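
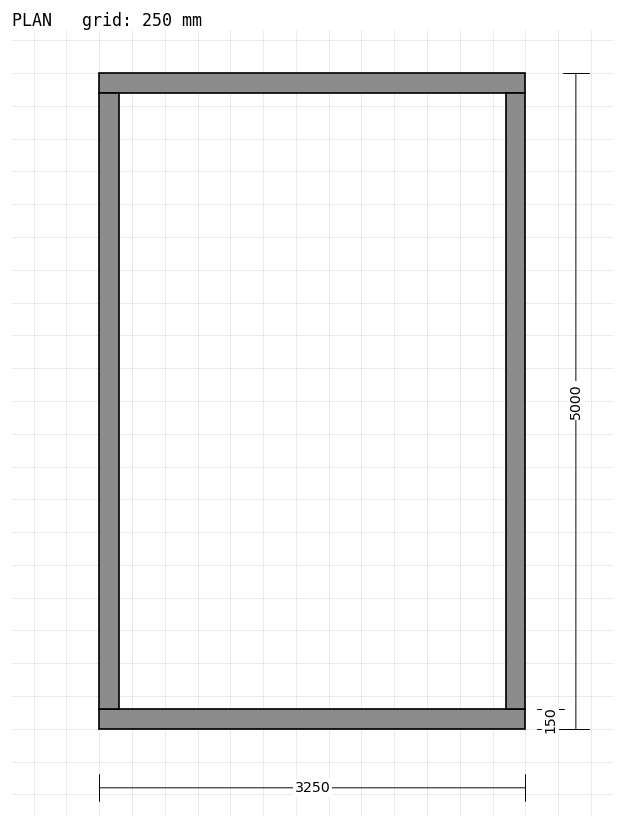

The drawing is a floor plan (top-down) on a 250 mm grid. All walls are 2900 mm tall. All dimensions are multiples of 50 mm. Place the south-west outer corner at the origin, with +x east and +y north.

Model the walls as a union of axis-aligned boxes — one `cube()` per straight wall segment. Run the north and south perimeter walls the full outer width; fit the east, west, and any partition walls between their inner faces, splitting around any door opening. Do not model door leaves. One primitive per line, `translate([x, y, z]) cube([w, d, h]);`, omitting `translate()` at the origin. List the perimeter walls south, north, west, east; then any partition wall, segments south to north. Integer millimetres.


cube([3250, 150, 2900]);
translate([0, 4850, 0]) cube([3250, 150, 2900]);
translate([0, 150, 0]) cube([150, 4700, 2900]);
translate([3100, 150, 0]) cube([150, 4700, 2900]);


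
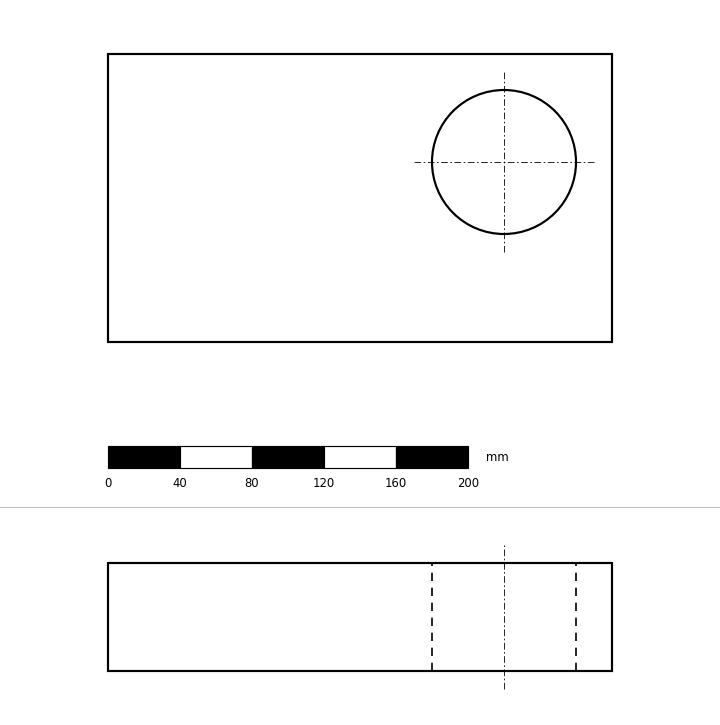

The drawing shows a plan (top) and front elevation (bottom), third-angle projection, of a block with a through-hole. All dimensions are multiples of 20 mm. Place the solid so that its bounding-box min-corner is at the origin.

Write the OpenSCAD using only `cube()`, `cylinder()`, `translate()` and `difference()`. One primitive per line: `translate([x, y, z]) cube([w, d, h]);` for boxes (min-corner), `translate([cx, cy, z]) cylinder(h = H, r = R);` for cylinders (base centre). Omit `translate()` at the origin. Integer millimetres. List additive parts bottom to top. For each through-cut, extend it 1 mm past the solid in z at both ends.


difference() {
  cube([280, 160, 60]);
  translate([220, 100, -1]) cylinder(h = 62, r = 40);
}


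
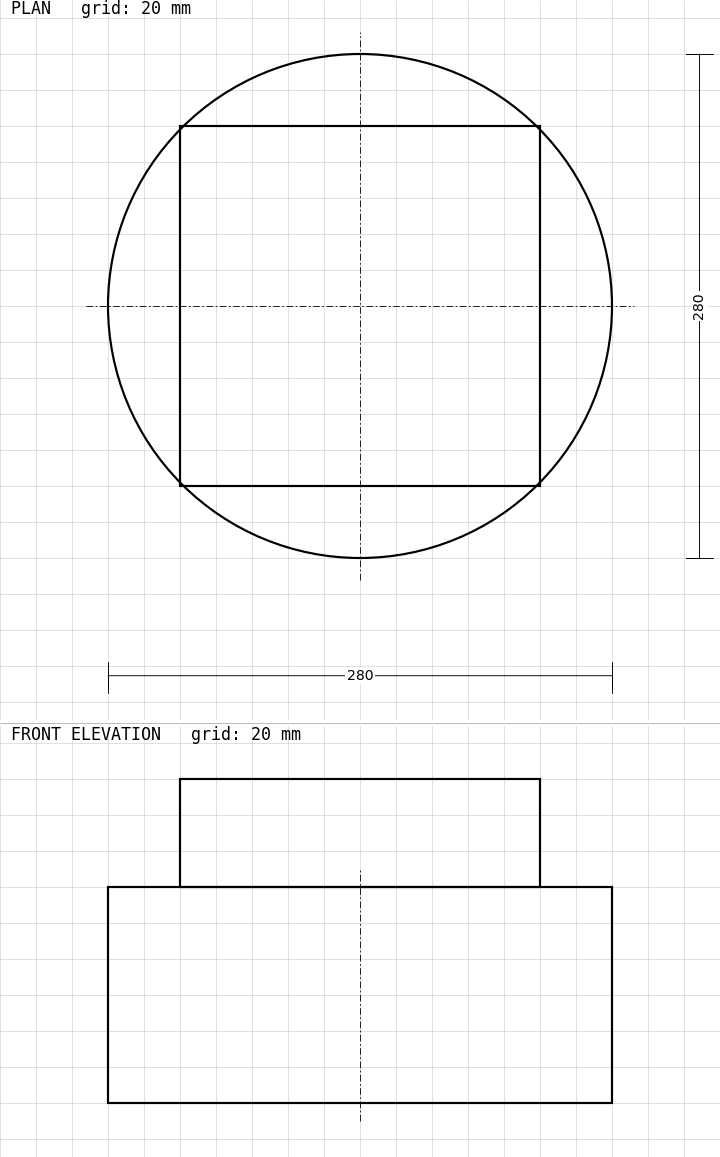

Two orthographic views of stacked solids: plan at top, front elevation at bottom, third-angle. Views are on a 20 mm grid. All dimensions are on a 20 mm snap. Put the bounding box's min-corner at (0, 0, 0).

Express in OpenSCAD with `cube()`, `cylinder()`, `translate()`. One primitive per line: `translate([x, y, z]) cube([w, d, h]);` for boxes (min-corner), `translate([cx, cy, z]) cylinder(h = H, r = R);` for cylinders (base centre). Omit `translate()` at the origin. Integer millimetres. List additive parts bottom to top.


translate([140, 140, 0]) cylinder(h = 120, r = 140);
translate([40, 40, 120]) cube([200, 200, 60]);


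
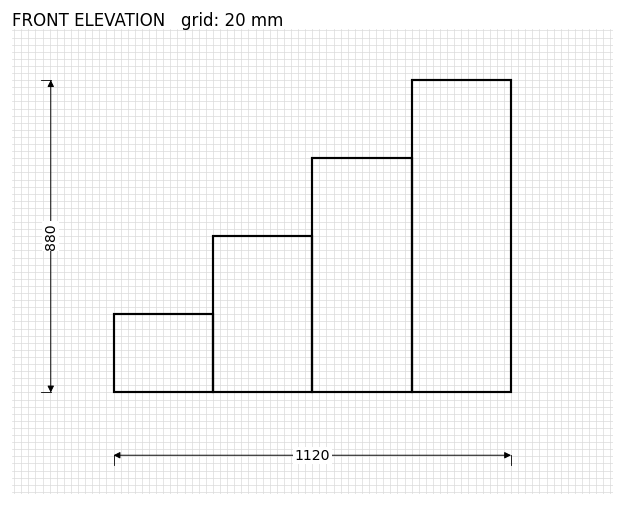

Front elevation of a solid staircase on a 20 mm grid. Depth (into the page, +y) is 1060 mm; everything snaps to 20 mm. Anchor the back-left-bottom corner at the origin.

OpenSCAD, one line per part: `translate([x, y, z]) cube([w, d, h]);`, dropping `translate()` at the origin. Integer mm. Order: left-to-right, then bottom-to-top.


cube([280, 1060, 220]);
translate([280, 0, 0]) cube([280, 1060, 440]);
translate([560, 0, 0]) cube([280, 1060, 660]);
translate([840, 0, 0]) cube([280, 1060, 880]);


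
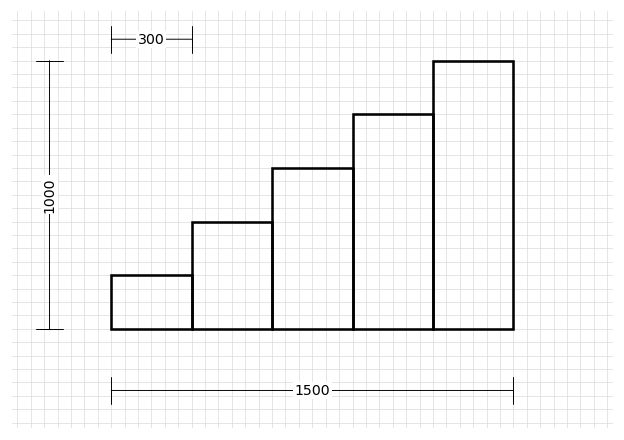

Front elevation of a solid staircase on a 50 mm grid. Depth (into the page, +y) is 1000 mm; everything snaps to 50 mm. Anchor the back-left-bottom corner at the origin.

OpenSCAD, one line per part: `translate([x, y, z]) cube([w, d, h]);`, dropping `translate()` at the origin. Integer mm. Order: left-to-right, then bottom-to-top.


cube([300, 1000, 200]);
translate([300, 0, 0]) cube([300, 1000, 400]);
translate([600, 0, 0]) cube([300, 1000, 600]);
translate([900, 0, 0]) cube([300, 1000, 800]);
translate([1200, 0, 0]) cube([300, 1000, 1000]);


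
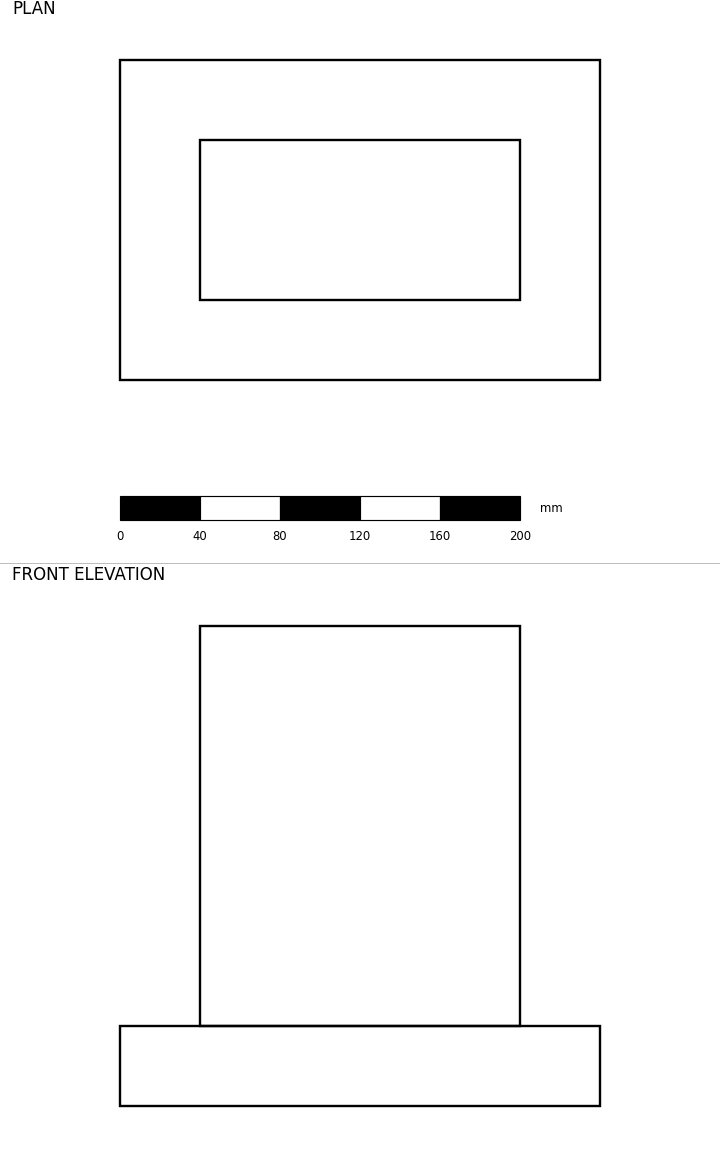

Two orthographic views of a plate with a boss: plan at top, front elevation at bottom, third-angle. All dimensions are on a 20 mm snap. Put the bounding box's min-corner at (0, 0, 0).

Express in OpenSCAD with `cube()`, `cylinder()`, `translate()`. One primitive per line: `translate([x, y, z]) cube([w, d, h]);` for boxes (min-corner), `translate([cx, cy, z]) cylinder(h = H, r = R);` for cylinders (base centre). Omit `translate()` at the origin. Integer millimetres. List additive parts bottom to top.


cube([240, 160, 40]);
translate([40, 40, 40]) cube([160, 80, 200]);


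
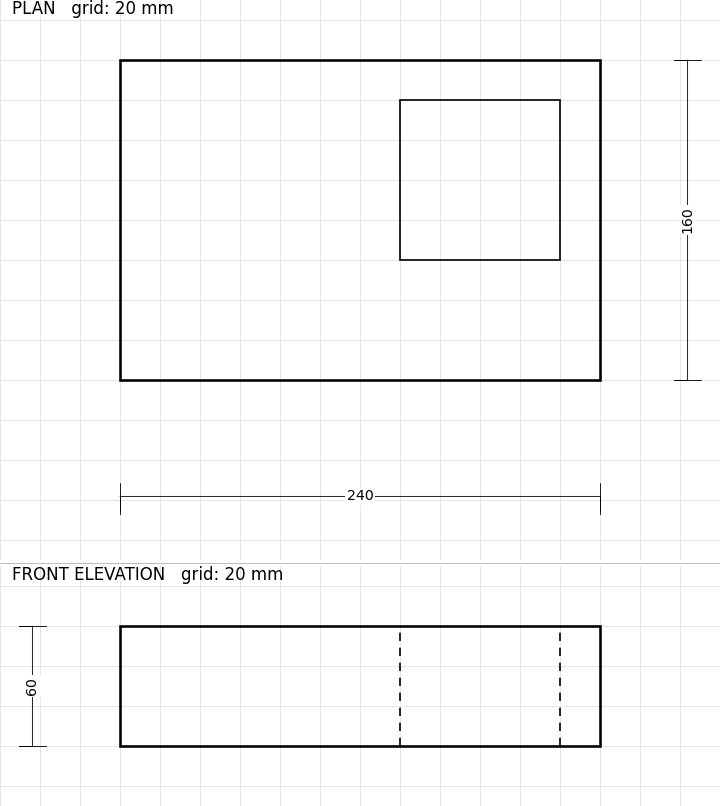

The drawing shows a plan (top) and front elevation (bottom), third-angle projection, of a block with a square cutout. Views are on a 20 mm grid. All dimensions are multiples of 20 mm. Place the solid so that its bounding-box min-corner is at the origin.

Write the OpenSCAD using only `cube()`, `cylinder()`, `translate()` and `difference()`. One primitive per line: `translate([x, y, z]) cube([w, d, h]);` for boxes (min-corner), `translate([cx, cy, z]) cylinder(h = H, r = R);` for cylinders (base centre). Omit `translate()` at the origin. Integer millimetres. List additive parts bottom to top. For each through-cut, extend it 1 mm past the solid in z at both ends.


difference() {
  cube([240, 160, 60]);
  translate([140, 60, -1]) cube([80, 80, 62]);
}


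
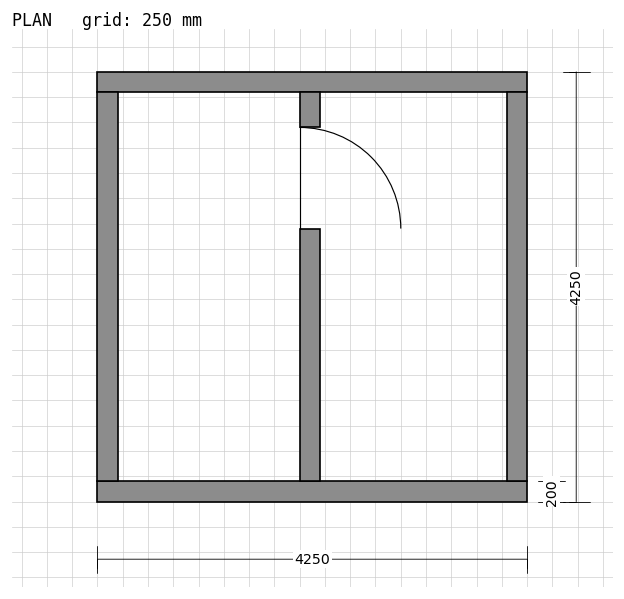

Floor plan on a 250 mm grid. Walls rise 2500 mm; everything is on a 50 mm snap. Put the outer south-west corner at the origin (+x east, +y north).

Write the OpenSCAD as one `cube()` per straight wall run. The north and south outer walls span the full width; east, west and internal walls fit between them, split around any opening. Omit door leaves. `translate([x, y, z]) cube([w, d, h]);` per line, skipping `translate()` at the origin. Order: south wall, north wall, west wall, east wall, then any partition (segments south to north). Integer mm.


cube([4250, 200, 2500]);
translate([0, 4050, 0]) cube([4250, 200, 2500]);
translate([0, 200, 0]) cube([200, 3850, 2500]);
translate([4050, 200, 0]) cube([200, 3850, 2500]);
translate([2000, 200, 0]) cube([200, 2500, 2500]);
translate([2000, 3700, 0]) cube([200, 350, 2500]);


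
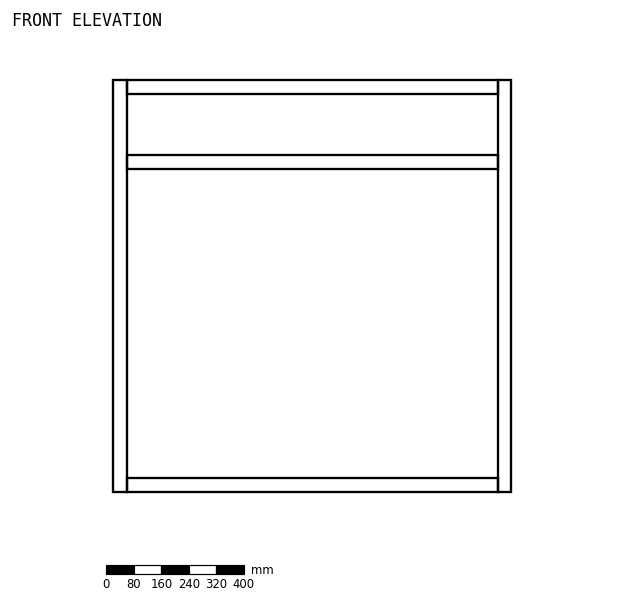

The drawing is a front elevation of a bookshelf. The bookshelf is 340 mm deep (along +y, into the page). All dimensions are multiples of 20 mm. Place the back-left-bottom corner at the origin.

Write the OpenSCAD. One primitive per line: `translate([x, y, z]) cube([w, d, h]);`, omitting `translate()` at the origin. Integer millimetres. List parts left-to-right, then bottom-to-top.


cube([40, 340, 1200]);
translate([40, 0, 0]) cube([1080, 340, 40]);
translate([40, 0, 940]) cube([1080, 340, 40]);
translate([40, 0, 1160]) cube([1080, 340, 40]);
translate([1120, 0, 0]) cube([40, 340, 1200]);


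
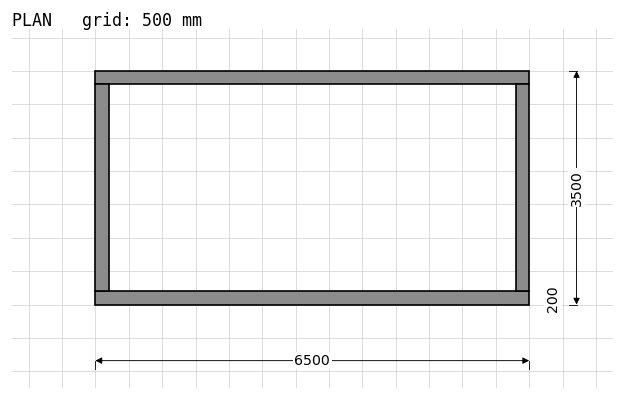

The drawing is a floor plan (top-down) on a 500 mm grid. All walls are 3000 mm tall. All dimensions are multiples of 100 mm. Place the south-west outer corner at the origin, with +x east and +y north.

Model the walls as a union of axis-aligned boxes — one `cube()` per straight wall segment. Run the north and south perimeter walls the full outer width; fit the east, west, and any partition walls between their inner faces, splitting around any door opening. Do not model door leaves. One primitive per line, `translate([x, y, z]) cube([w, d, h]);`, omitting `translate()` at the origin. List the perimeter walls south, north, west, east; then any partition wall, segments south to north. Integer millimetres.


cube([6500, 200, 3000]);
translate([0, 3300, 0]) cube([6500, 200, 3000]);
translate([0, 200, 0]) cube([200, 3100, 3000]);
translate([6300, 200, 0]) cube([200, 3100, 3000]);


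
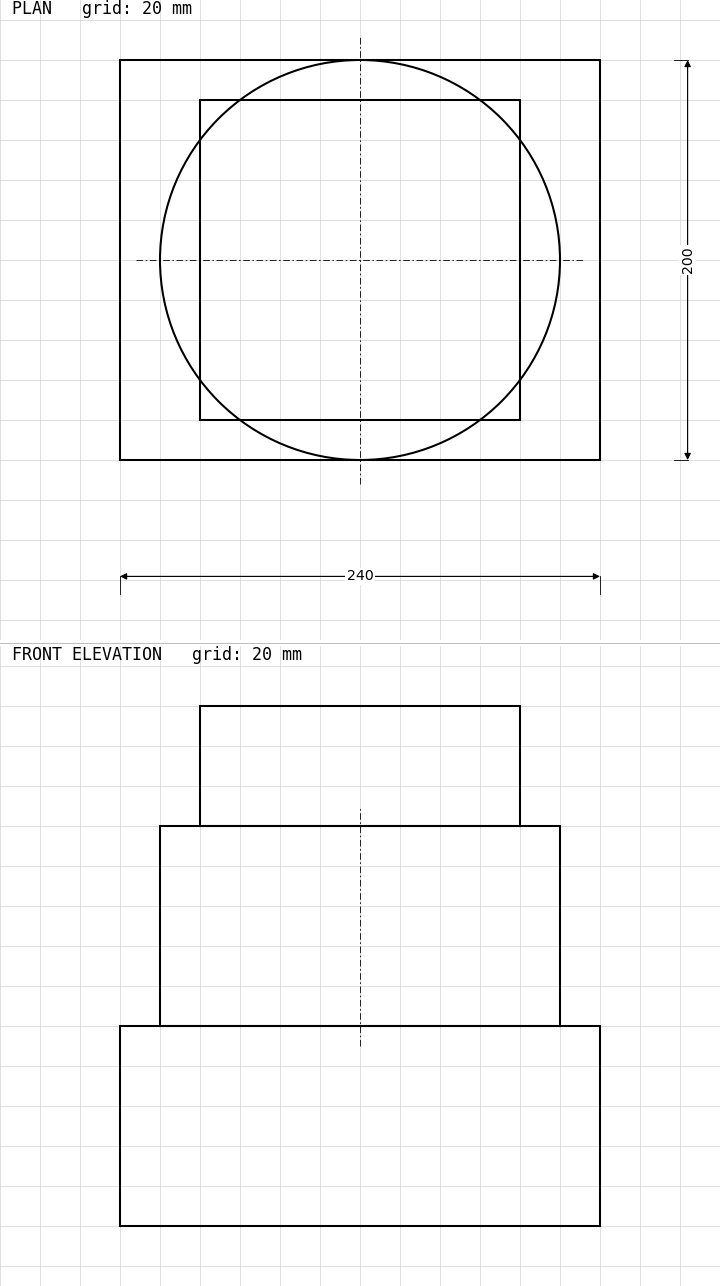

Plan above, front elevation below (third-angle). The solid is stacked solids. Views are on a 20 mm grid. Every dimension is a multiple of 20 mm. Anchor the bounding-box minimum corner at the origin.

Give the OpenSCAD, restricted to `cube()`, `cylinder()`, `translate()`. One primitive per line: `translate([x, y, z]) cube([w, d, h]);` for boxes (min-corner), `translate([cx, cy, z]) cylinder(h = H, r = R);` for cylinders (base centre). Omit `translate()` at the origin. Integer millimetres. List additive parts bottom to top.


cube([240, 200, 100]);
translate([120, 100, 100]) cylinder(h = 100, r = 100);
translate([40, 20, 200]) cube([160, 160, 60]);


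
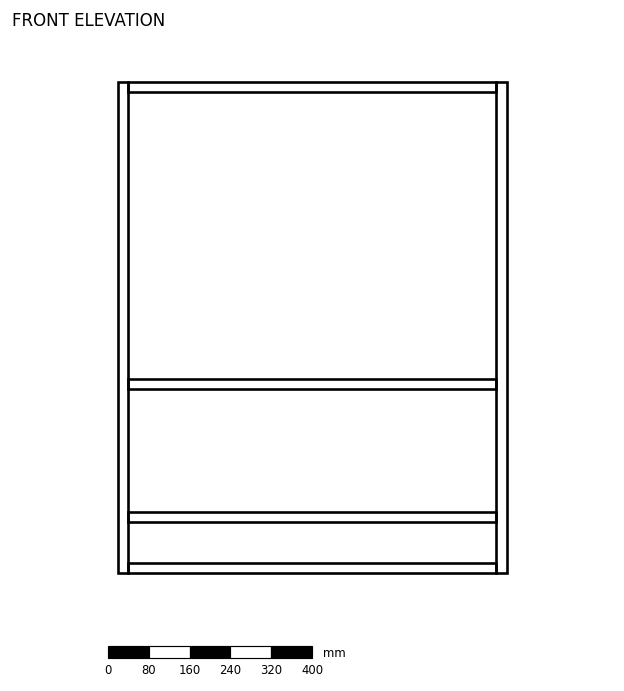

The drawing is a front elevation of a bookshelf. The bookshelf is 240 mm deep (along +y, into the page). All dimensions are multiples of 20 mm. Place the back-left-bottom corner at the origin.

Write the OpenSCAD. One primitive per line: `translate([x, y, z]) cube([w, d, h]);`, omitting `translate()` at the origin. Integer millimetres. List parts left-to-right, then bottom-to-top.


cube([20, 240, 960]);
translate([20, 0, 0]) cube([720, 240, 20]);
translate([20, 0, 100]) cube([720, 240, 20]);
translate([20, 0, 360]) cube([720, 240, 20]);
translate([20, 0, 940]) cube([720, 240, 20]);
translate([740, 0, 0]) cube([20, 240, 960]);


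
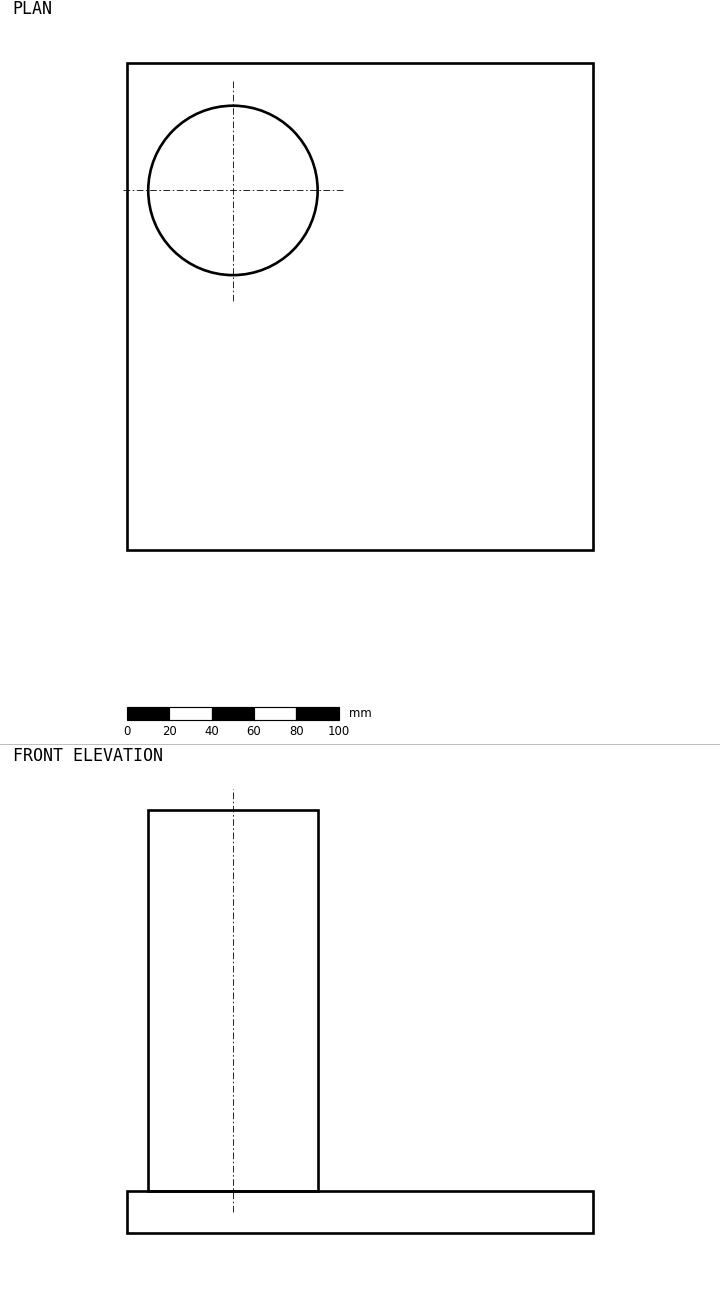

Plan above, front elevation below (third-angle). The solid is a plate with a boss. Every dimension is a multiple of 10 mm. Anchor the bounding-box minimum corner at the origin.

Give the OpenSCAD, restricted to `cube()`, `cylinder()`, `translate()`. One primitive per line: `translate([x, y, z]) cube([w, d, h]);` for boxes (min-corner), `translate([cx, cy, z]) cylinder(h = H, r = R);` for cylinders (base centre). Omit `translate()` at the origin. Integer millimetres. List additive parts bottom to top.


cube([220, 230, 20]);
translate([50, 170, 20]) cylinder(h = 180, r = 40);


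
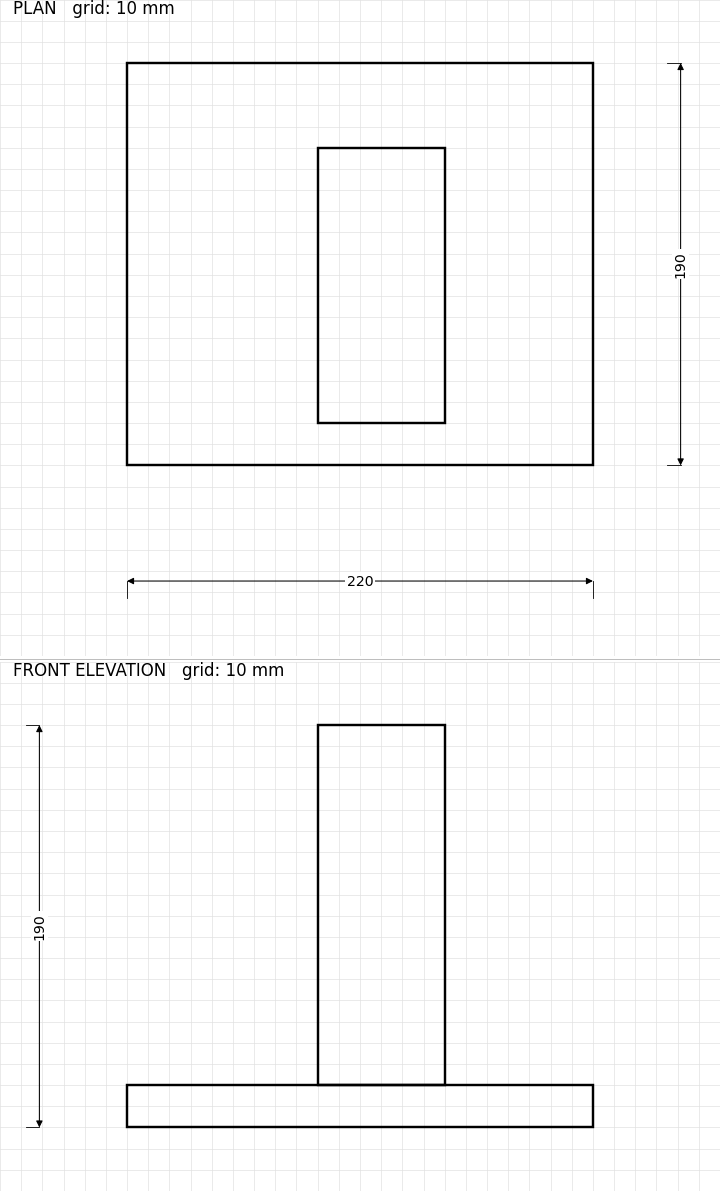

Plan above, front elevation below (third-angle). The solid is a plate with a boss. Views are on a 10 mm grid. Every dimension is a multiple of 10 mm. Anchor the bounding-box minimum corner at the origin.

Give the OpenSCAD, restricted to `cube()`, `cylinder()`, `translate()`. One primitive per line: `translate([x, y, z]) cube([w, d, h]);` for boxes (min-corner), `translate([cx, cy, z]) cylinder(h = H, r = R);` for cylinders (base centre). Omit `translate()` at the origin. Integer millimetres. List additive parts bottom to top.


cube([220, 190, 20]);
translate([90, 20, 20]) cube([60, 130, 170]);


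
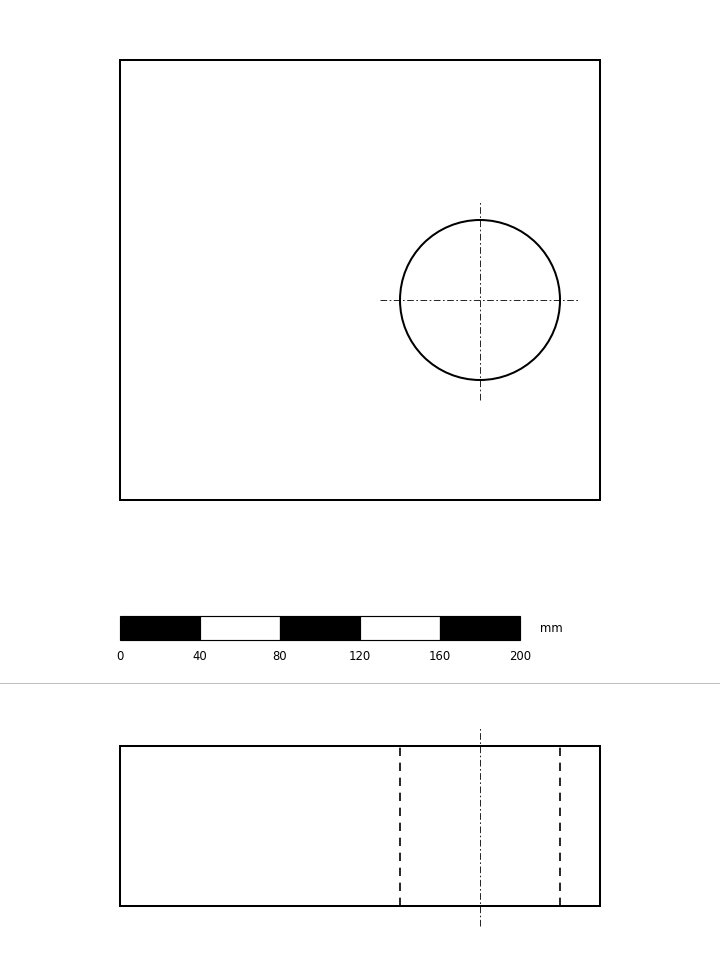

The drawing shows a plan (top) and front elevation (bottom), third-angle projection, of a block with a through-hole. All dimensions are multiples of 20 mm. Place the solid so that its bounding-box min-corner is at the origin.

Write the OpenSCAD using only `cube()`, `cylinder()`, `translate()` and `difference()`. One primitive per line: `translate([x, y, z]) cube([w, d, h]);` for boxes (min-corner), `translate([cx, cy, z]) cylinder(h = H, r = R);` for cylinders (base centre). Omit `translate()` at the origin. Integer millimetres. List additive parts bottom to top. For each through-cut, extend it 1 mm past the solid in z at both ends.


difference() {
  cube([240, 220, 80]);
  translate([180, 100, -1]) cylinder(h = 82, r = 40);
}


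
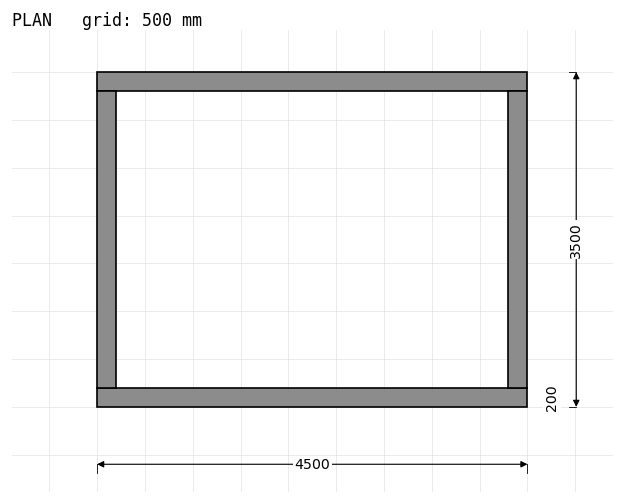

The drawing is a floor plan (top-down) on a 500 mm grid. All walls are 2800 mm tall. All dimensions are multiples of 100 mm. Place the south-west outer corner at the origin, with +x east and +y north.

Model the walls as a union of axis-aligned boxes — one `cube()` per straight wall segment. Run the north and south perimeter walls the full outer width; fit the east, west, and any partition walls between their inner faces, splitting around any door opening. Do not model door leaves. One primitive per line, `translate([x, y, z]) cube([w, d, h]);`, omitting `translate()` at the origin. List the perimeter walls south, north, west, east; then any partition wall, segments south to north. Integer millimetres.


cube([4500, 200, 2800]);
translate([0, 3300, 0]) cube([4500, 200, 2800]);
translate([0, 200, 0]) cube([200, 3100, 2800]);
translate([4300, 200, 0]) cube([200, 3100, 2800]);


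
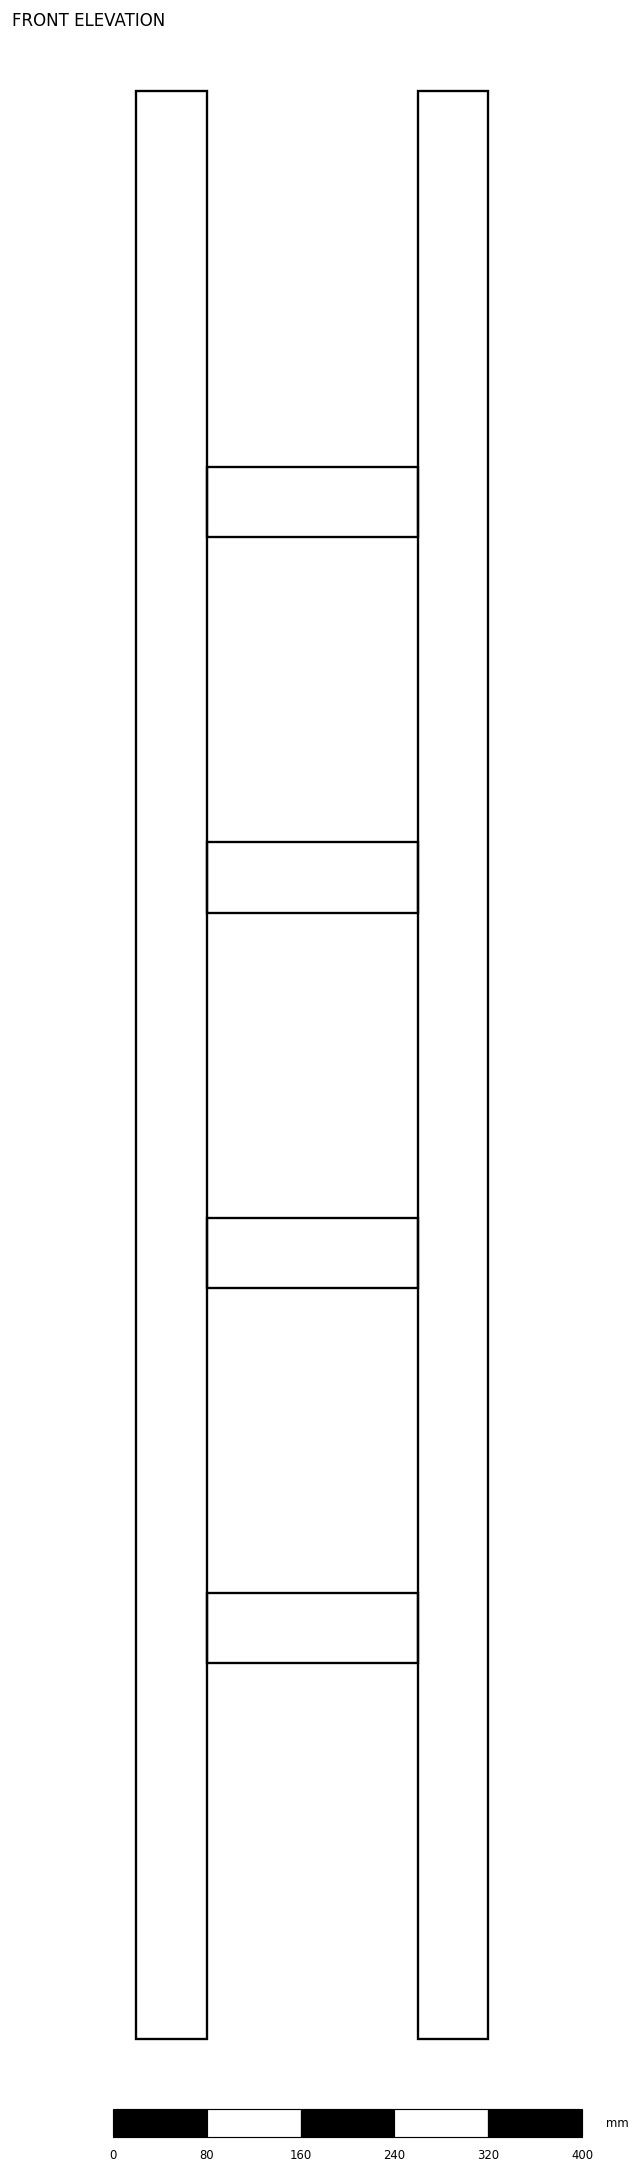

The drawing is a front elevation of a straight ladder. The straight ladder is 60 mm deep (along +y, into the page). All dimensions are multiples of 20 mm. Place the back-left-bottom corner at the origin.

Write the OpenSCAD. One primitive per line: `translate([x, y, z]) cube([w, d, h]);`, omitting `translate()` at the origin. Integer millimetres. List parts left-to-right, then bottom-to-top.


cube([60, 60, 1660]);
translate([60, 0, 320]) cube([180, 60, 60]);
translate([60, 0, 640]) cube([180, 60, 60]);
translate([60, 0, 960]) cube([180, 60, 60]);
translate([60, 0, 1280]) cube([180, 60, 60]);
translate([240, 0, 0]) cube([60, 60, 1660]);


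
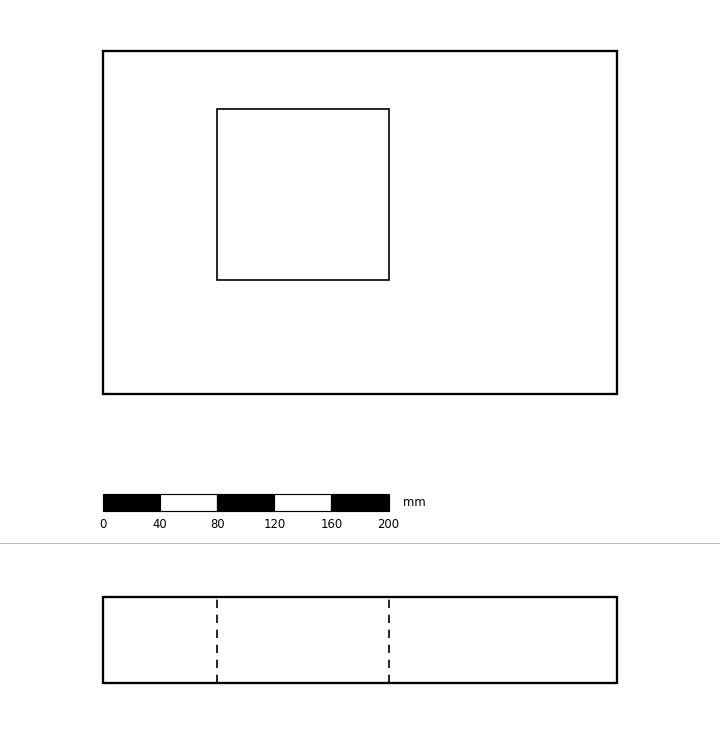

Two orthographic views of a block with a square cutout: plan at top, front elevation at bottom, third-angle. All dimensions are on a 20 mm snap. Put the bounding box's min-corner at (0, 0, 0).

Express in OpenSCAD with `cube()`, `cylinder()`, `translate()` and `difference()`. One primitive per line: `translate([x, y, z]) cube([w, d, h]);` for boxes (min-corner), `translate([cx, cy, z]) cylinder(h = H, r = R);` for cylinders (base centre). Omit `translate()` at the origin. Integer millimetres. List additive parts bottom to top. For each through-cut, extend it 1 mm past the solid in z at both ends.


difference() {
  cube([360, 240, 60]);
  translate([80, 80, -1]) cube([120, 120, 62]);
}


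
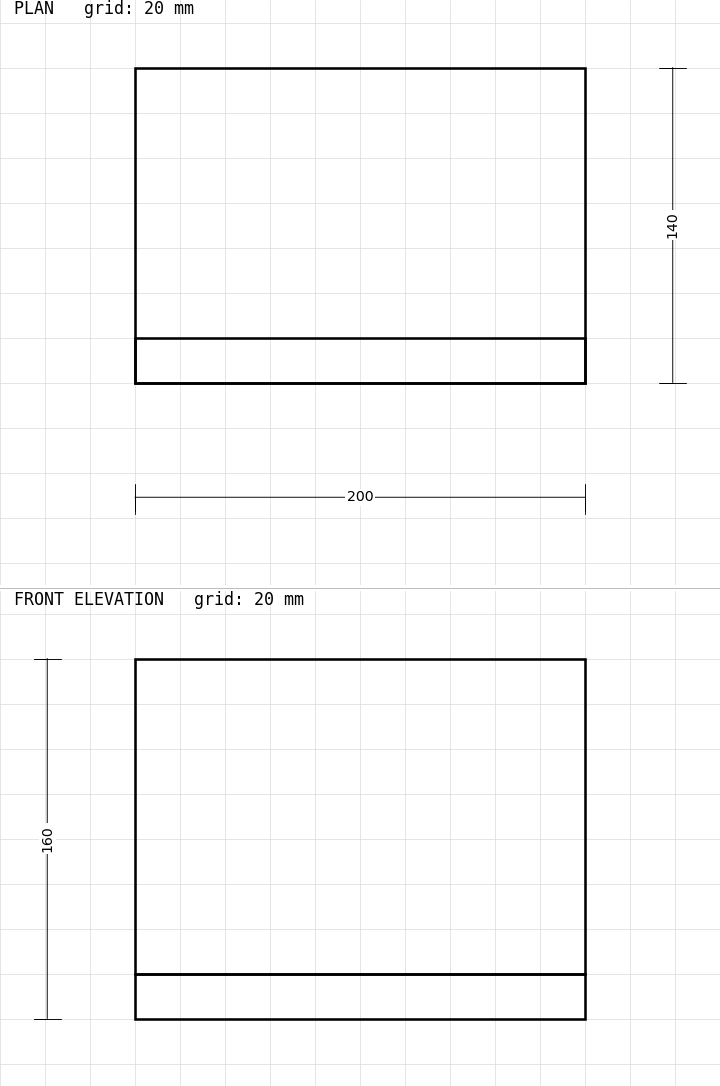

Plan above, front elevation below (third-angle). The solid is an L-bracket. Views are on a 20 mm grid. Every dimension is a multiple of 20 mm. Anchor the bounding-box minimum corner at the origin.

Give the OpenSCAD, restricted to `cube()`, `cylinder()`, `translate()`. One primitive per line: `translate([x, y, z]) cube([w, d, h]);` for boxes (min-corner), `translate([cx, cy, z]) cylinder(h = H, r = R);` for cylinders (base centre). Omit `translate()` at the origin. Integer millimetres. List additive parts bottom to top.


cube([200, 140, 20]);
translate([0, 0, 20]) cube([200, 20, 140]);


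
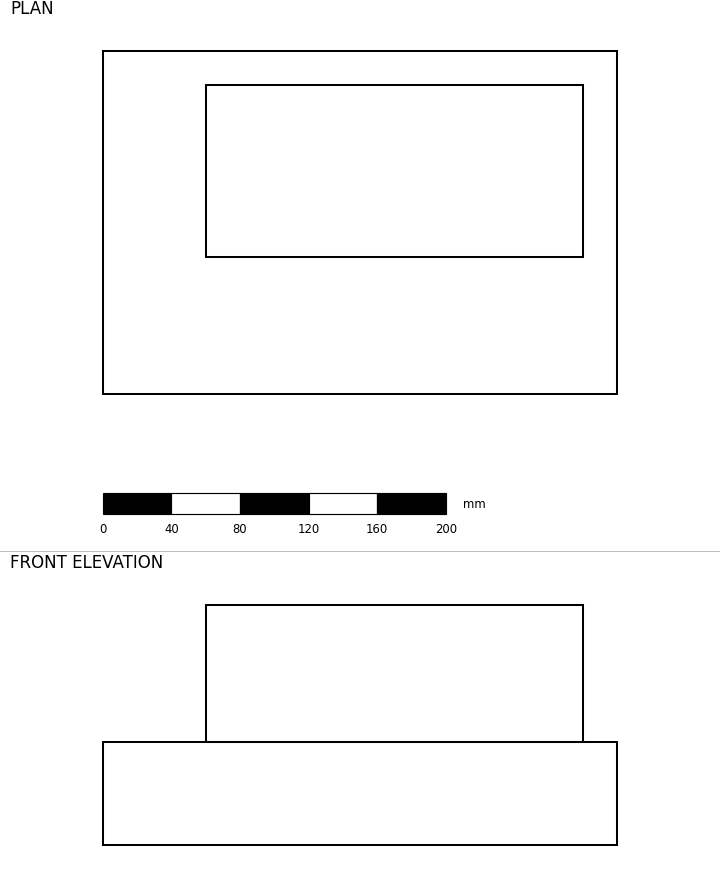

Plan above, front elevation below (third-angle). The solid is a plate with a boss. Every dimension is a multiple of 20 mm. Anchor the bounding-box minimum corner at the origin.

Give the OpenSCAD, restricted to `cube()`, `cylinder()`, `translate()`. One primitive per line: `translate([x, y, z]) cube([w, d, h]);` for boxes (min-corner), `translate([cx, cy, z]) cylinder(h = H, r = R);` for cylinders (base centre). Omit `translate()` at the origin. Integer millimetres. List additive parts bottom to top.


cube([300, 200, 60]);
translate([60, 80, 60]) cube([220, 100, 80]);


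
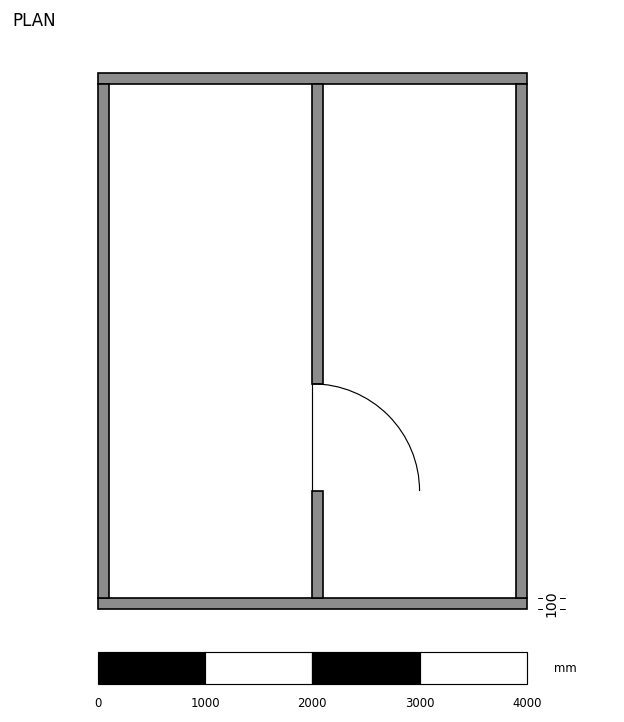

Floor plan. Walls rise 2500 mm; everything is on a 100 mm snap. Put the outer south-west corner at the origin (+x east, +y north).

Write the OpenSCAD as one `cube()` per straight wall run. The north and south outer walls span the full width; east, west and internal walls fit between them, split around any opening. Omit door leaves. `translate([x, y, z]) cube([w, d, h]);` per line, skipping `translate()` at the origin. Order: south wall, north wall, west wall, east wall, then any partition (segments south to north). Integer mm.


cube([4000, 100, 2500]);
translate([0, 4900, 0]) cube([4000, 100, 2500]);
translate([0, 100, 0]) cube([100, 4800, 2500]);
translate([3900, 100, 0]) cube([100, 4800, 2500]);
translate([2000, 100, 0]) cube([100, 1000, 2500]);
translate([2000, 2100, 0]) cube([100, 2800, 2500]);


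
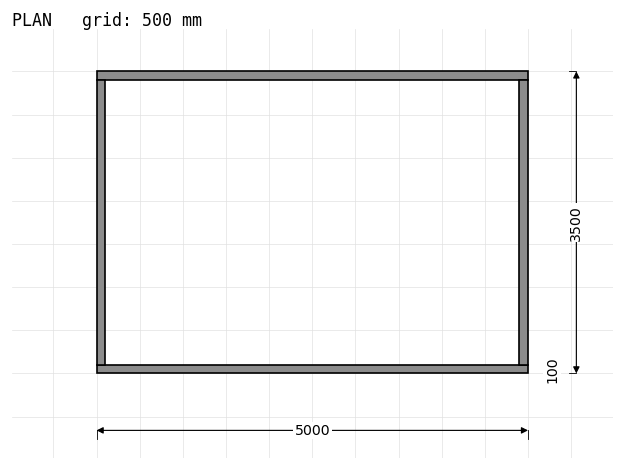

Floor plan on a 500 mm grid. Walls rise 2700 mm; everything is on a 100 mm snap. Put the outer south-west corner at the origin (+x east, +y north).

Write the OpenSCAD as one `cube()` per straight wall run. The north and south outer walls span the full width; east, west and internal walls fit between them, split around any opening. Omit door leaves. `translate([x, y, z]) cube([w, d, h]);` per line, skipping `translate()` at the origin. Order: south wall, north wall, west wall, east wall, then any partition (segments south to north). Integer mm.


cube([5000, 100, 2700]);
translate([0, 3400, 0]) cube([5000, 100, 2700]);
translate([0, 100, 0]) cube([100, 3300, 2700]);
translate([4900, 100, 0]) cube([100, 3300, 2700]);


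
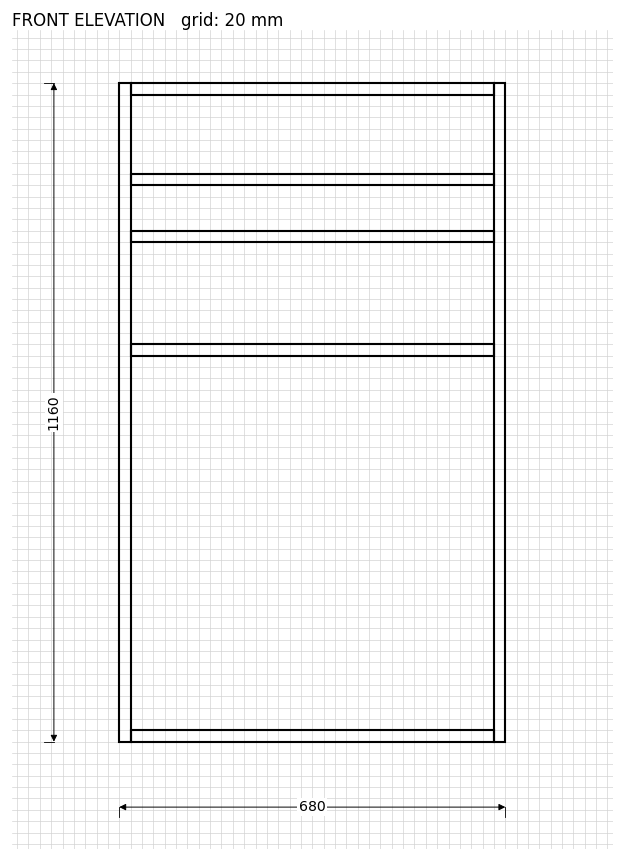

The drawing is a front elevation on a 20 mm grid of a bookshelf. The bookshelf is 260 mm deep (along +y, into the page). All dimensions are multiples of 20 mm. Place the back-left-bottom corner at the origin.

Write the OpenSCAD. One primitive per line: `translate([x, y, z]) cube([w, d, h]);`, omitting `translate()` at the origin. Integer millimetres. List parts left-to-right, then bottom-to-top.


cube([20, 260, 1160]);
translate([20, 0, 0]) cube([640, 260, 20]);
translate([20, 0, 680]) cube([640, 260, 20]);
translate([20, 0, 880]) cube([640, 260, 20]);
translate([20, 0, 980]) cube([640, 260, 20]);
translate([20, 0, 1140]) cube([640, 260, 20]);
translate([660, 0, 0]) cube([20, 260, 1160]);


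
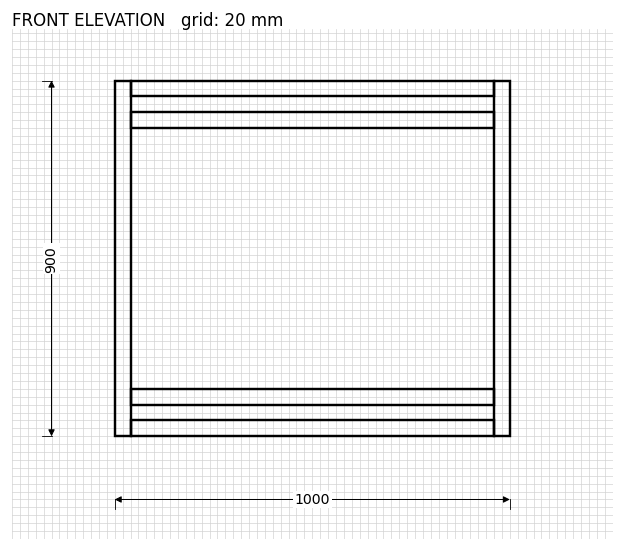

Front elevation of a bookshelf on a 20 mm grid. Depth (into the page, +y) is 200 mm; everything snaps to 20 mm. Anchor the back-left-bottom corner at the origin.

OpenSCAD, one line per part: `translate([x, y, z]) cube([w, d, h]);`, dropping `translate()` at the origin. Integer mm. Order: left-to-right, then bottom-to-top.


cube([40, 200, 900]);
translate([40, 0, 0]) cube([920, 200, 40]);
translate([40, 0, 80]) cube([920, 200, 40]);
translate([40, 0, 780]) cube([920, 200, 40]);
translate([40, 0, 860]) cube([920, 200, 40]);
translate([960, 0, 0]) cube([40, 200, 900]);


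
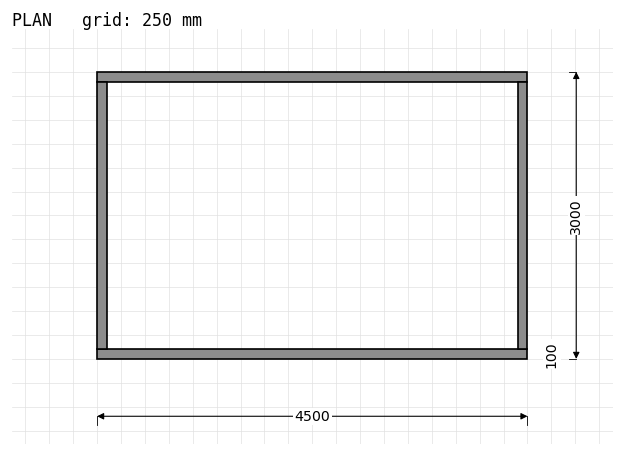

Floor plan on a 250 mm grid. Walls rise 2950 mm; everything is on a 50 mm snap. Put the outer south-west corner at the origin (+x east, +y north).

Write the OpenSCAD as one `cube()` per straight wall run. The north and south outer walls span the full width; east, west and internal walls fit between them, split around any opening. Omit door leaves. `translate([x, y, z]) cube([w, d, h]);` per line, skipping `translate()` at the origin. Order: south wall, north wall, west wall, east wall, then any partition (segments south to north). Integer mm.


cube([4500, 100, 2950]);
translate([0, 2900, 0]) cube([4500, 100, 2950]);
translate([0, 100, 0]) cube([100, 2800, 2950]);
translate([4400, 100, 0]) cube([100, 2800, 2950]);


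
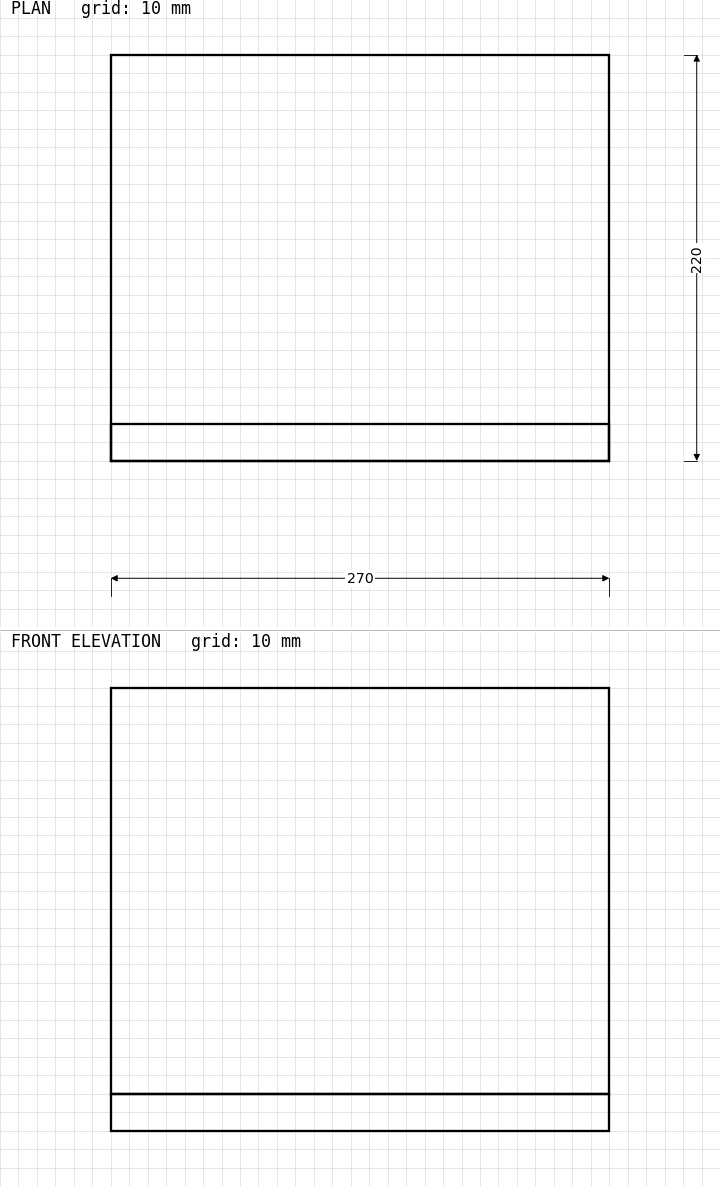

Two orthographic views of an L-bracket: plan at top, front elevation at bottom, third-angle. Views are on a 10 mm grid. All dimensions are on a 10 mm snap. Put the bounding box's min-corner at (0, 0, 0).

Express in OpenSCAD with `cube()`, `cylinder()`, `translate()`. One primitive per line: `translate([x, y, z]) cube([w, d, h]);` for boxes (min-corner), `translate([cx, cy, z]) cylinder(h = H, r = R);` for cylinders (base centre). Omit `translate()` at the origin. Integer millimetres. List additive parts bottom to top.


cube([270, 220, 20]);
translate([0, 0, 20]) cube([270, 20, 220]);


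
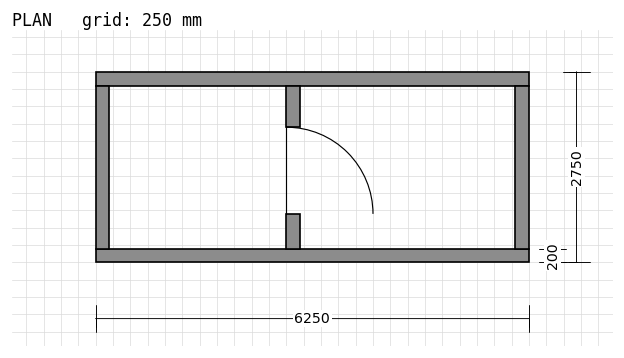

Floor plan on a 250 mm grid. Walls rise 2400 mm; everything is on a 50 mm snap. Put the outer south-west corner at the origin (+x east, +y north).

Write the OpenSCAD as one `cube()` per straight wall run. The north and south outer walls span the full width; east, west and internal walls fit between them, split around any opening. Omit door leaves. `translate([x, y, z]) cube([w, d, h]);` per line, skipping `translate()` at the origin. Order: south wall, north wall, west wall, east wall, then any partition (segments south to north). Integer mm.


cube([6250, 200, 2400]);
translate([0, 2550, 0]) cube([6250, 200, 2400]);
translate([0, 200, 0]) cube([200, 2350, 2400]);
translate([6050, 200, 0]) cube([200, 2350, 2400]);
translate([2750, 200, 0]) cube([200, 500, 2400]);
translate([2750, 1950, 0]) cube([200, 600, 2400]);


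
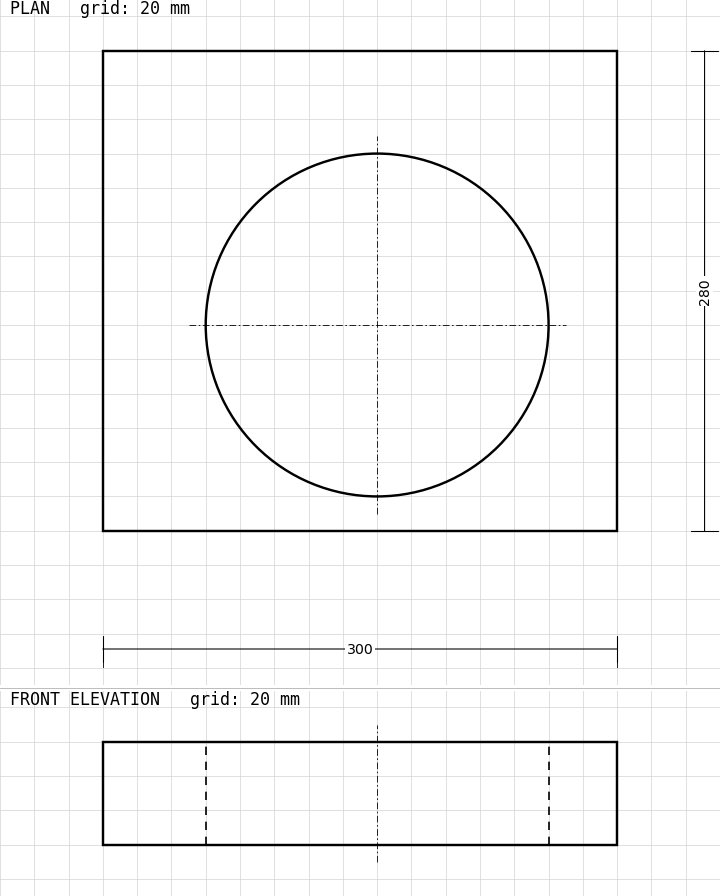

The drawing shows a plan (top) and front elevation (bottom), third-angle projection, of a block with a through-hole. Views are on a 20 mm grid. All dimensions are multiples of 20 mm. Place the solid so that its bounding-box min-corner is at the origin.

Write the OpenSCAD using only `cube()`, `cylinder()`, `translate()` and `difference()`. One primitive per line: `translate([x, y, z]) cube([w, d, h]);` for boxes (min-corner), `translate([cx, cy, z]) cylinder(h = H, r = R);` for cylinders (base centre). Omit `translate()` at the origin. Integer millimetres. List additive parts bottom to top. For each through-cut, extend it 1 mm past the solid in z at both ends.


difference() {
  cube([300, 280, 60]);
  translate([160, 120, -1]) cylinder(h = 62, r = 100);
}


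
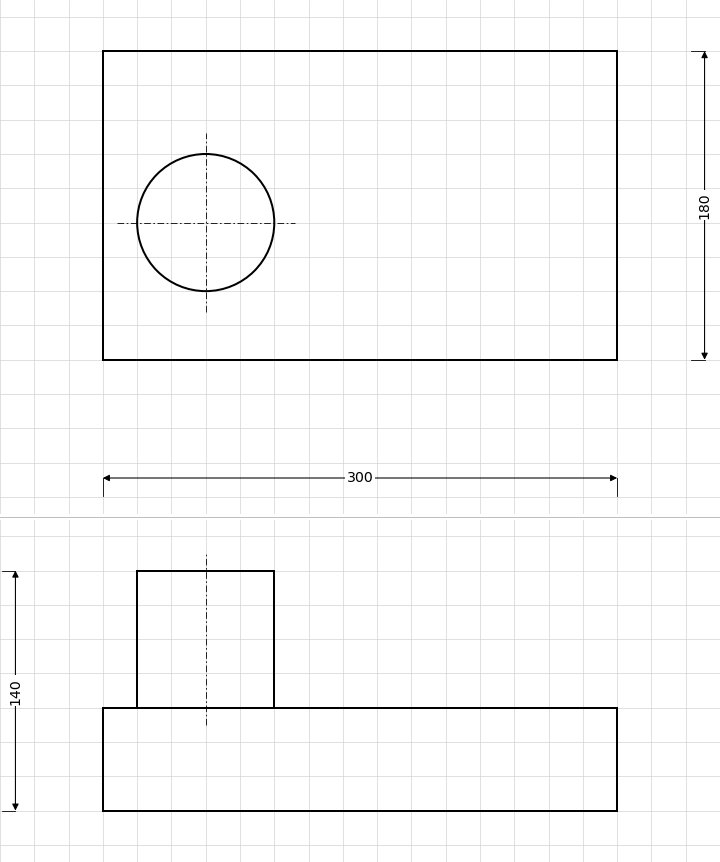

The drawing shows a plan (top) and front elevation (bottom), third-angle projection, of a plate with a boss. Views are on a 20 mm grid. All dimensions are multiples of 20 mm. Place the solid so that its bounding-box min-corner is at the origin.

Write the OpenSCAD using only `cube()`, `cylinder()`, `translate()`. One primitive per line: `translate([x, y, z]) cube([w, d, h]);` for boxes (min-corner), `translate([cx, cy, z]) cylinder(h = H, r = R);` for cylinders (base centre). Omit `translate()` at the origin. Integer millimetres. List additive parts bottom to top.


cube([300, 180, 60]);
translate([60, 80, 60]) cylinder(h = 80, r = 40);


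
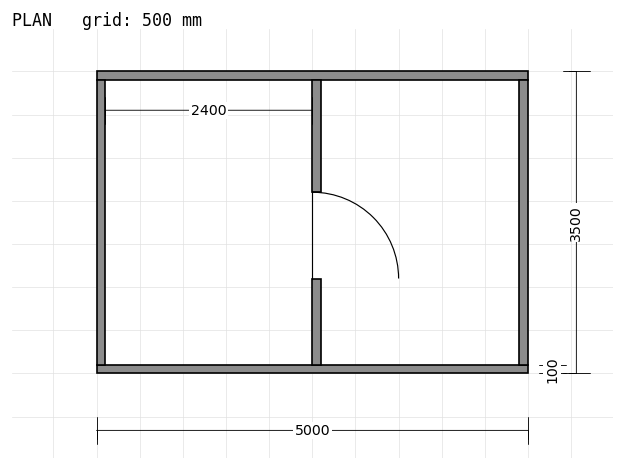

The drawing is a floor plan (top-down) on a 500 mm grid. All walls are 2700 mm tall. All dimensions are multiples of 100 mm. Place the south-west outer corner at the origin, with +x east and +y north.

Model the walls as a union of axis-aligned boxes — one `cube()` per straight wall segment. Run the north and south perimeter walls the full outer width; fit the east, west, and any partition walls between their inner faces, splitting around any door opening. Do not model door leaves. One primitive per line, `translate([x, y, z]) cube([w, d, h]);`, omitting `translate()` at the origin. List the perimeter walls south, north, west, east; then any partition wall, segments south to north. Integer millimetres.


cube([5000, 100, 2700]);
translate([0, 3400, 0]) cube([5000, 100, 2700]);
translate([0, 100, 0]) cube([100, 3300, 2700]);
translate([4900, 100, 0]) cube([100, 3300, 2700]);
translate([2500, 100, 0]) cube([100, 1000, 2700]);
translate([2500, 2100, 0]) cube([100, 1300, 2700]);


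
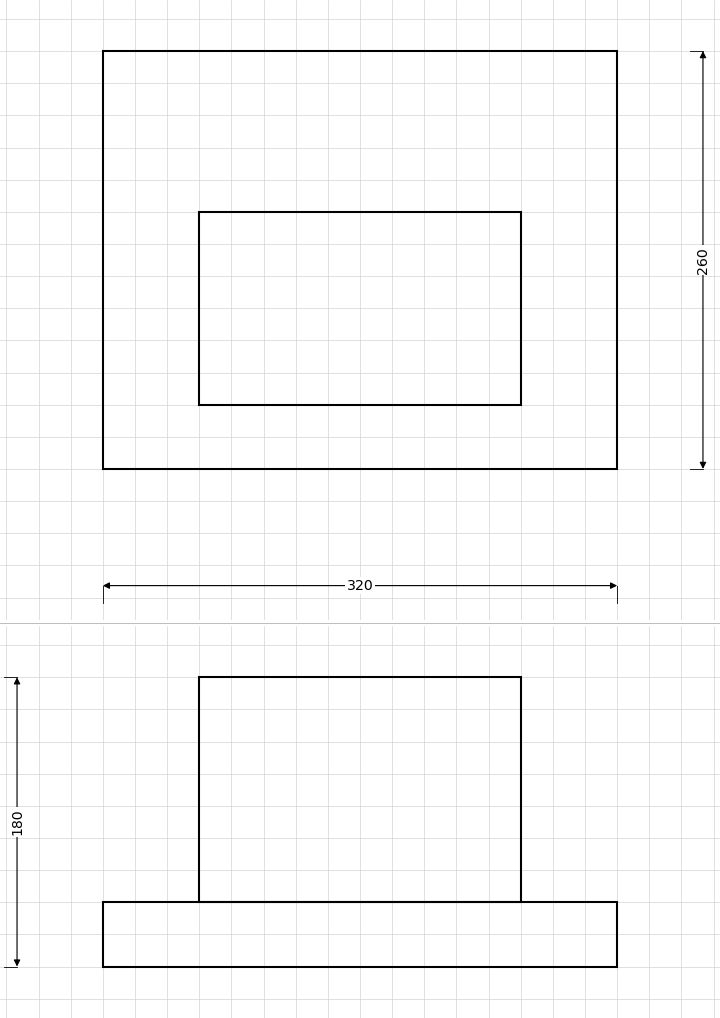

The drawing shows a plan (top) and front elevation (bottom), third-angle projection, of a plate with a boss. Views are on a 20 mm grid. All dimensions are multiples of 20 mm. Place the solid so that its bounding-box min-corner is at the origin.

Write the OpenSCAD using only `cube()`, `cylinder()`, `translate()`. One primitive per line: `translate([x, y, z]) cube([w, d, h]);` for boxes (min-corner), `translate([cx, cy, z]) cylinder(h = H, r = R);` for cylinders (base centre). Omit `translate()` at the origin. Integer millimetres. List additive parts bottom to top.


cube([320, 260, 40]);
translate([60, 40, 40]) cube([200, 120, 140]);


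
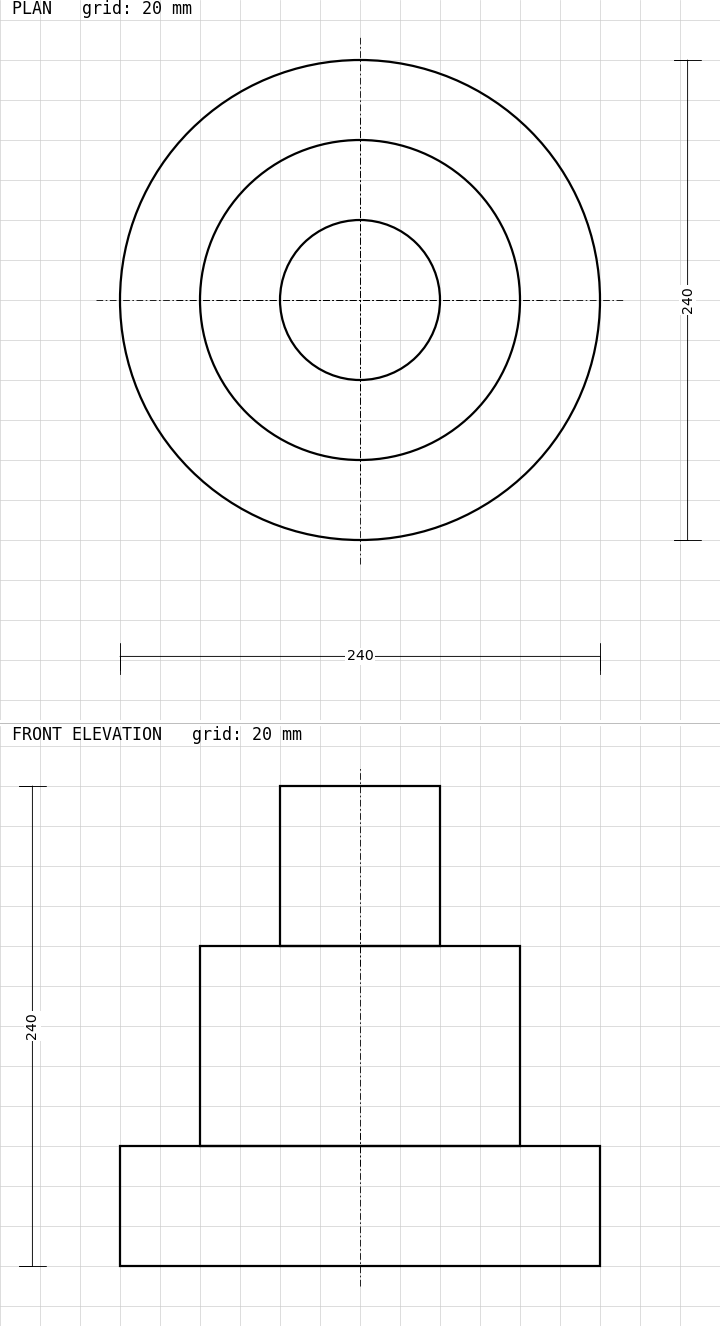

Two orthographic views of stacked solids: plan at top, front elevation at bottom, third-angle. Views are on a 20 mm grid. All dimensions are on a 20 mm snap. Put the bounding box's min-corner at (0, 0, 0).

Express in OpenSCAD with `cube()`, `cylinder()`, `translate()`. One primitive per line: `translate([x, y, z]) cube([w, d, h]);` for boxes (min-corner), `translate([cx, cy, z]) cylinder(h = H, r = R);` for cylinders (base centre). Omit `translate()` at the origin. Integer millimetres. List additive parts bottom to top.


translate([120, 120, 0]) cylinder(h = 60, r = 120);
translate([120, 120, 60]) cylinder(h = 100, r = 80);
translate([120, 120, 160]) cylinder(h = 80, r = 40);


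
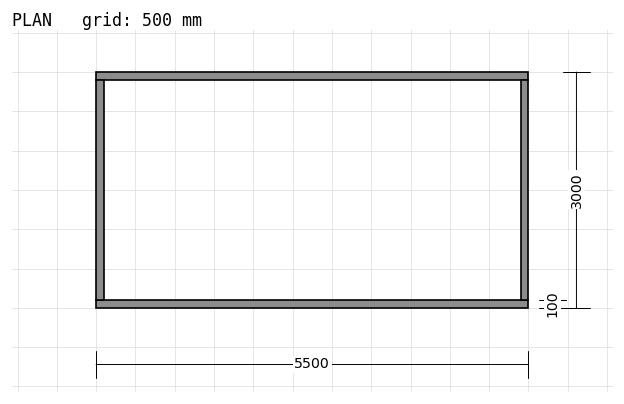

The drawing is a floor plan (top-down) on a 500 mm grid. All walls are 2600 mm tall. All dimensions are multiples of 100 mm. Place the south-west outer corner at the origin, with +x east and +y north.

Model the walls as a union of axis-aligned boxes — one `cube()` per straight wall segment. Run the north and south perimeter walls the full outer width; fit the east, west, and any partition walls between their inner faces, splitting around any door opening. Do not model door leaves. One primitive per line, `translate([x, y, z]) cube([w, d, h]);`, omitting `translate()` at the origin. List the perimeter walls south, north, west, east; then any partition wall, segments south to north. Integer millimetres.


cube([5500, 100, 2600]);
translate([0, 2900, 0]) cube([5500, 100, 2600]);
translate([0, 100, 0]) cube([100, 2800, 2600]);
translate([5400, 100, 0]) cube([100, 2800, 2600]);


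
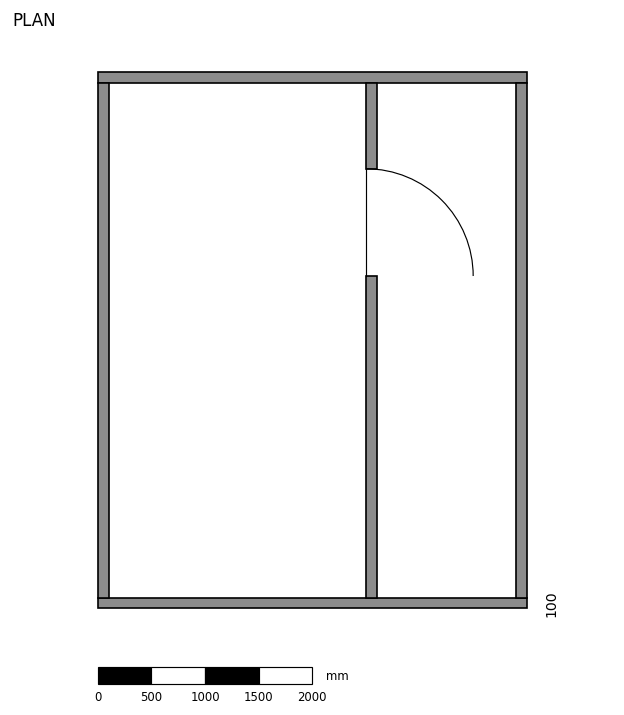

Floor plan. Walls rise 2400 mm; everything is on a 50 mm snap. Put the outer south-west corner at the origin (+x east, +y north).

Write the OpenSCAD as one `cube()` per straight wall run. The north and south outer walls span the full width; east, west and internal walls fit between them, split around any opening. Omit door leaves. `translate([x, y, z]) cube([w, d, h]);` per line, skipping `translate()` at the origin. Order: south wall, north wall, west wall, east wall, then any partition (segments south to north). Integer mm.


cube([4000, 100, 2400]);
translate([0, 4900, 0]) cube([4000, 100, 2400]);
translate([0, 100, 0]) cube([100, 4800, 2400]);
translate([3900, 100, 0]) cube([100, 4800, 2400]);
translate([2500, 100, 0]) cube([100, 3000, 2400]);
translate([2500, 4100, 0]) cube([100, 800, 2400]);


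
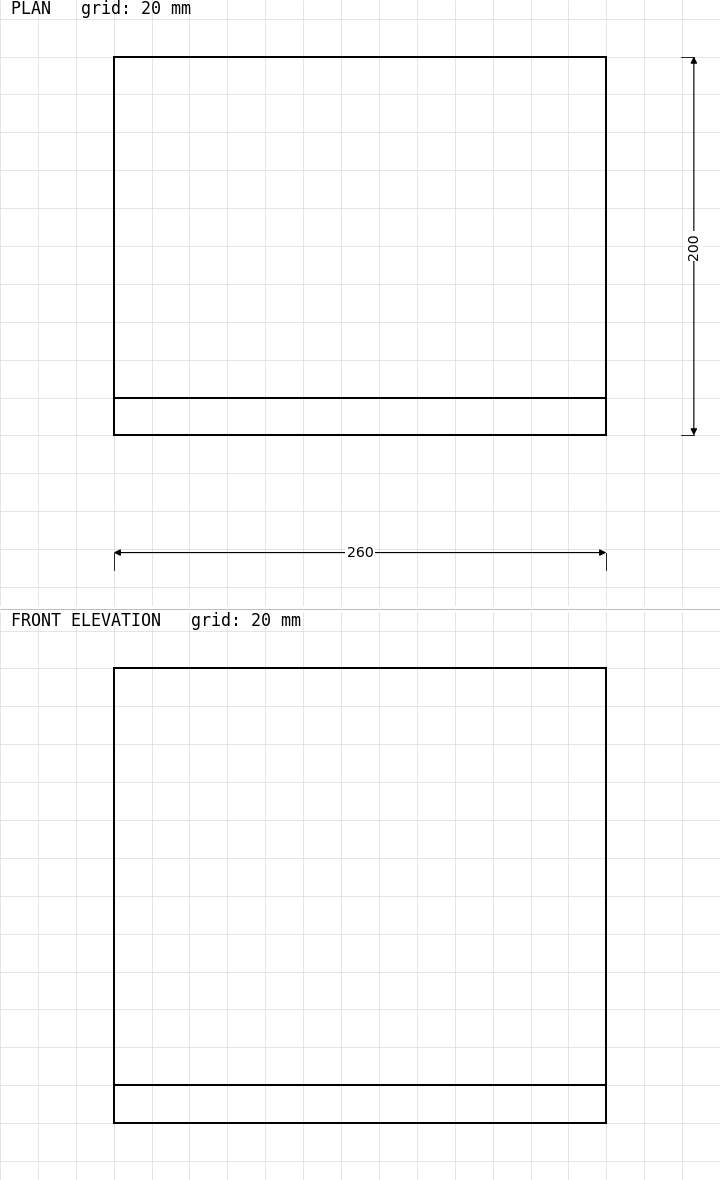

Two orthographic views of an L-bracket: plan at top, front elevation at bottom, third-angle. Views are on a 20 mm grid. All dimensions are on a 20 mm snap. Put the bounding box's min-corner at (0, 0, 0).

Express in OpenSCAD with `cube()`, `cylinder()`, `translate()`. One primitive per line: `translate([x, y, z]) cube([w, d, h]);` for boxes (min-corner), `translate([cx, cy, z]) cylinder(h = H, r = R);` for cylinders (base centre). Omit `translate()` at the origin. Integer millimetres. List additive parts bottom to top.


cube([260, 200, 20]);
translate([0, 0, 20]) cube([260, 20, 220]);


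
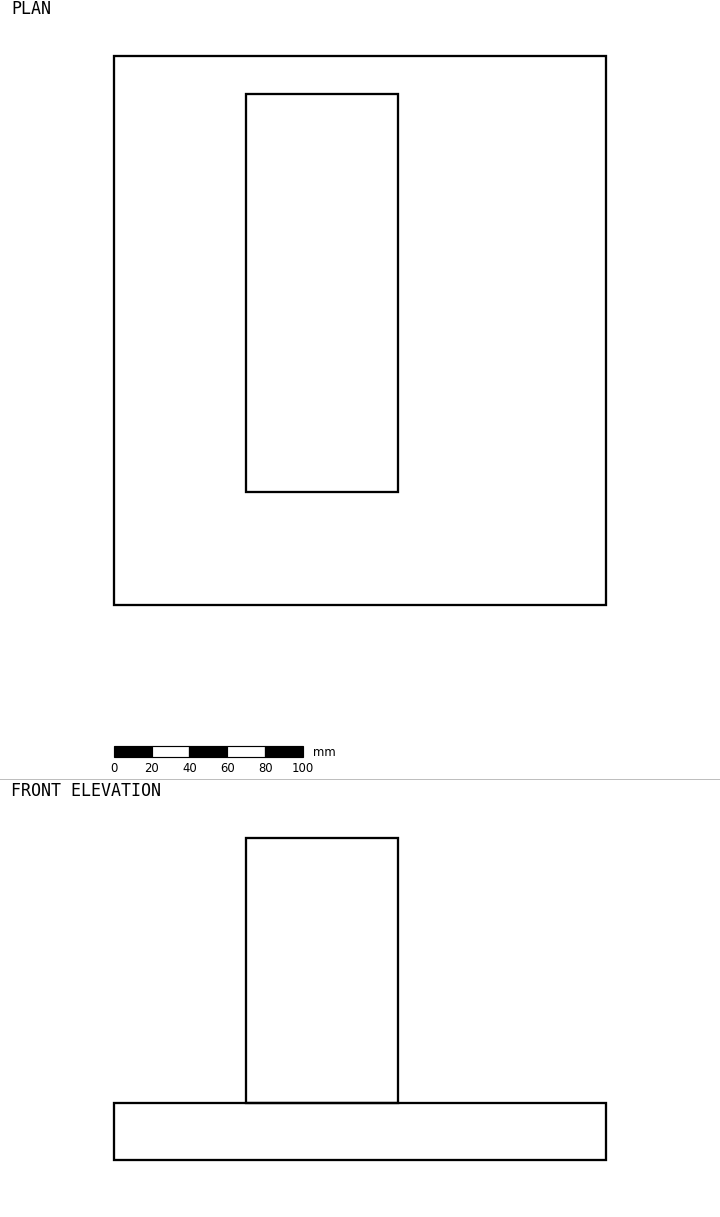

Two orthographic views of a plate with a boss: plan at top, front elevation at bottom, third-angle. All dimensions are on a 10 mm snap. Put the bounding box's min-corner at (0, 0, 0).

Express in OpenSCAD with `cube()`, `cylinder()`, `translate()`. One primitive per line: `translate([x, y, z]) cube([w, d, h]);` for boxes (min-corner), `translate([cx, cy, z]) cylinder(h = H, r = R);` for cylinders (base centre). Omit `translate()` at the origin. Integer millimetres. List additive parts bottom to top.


cube([260, 290, 30]);
translate([70, 60, 30]) cube([80, 210, 140]);


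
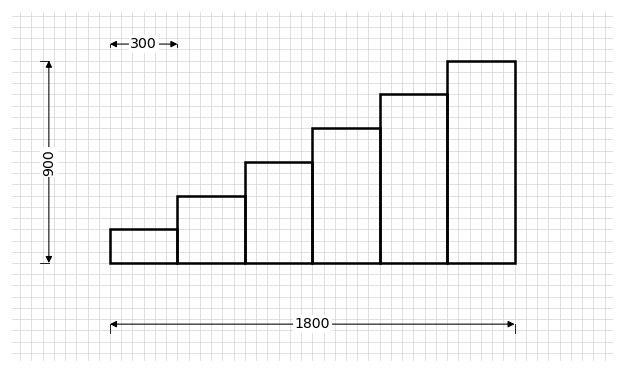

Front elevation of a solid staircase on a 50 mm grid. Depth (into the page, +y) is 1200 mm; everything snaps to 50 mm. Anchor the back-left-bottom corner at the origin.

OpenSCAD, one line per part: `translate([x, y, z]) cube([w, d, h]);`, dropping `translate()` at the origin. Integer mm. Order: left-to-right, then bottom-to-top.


cube([300, 1200, 150]);
translate([300, 0, 0]) cube([300, 1200, 300]);
translate([600, 0, 0]) cube([300, 1200, 450]);
translate([900, 0, 0]) cube([300, 1200, 600]);
translate([1200, 0, 0]) cube([300, 1200, 750]);
translate([1500, 0, 0]) cube([300, 1200, 900]);


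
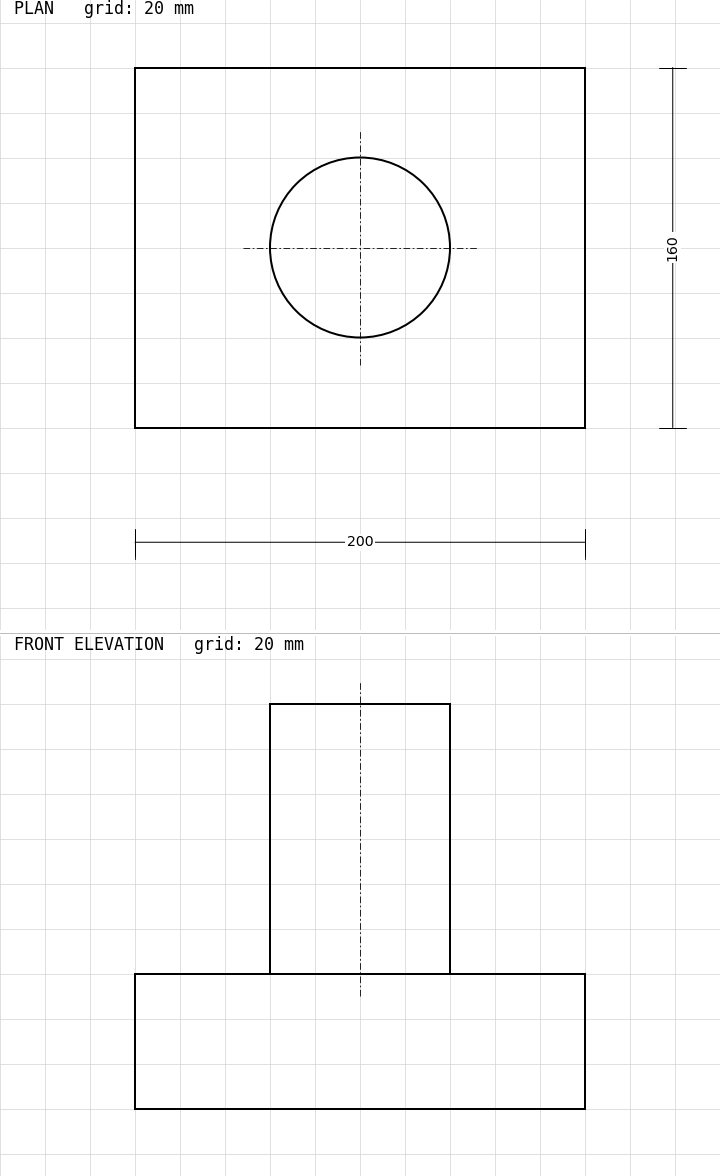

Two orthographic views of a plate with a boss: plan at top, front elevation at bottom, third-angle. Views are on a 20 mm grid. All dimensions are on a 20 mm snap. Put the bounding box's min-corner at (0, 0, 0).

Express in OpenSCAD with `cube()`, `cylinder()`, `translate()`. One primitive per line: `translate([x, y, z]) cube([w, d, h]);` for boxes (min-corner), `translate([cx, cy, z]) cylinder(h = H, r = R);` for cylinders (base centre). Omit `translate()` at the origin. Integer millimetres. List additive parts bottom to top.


cube([200, 160, 60]);
translate([100, 80, 60]) cylinder(h = 120, r = 40);
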